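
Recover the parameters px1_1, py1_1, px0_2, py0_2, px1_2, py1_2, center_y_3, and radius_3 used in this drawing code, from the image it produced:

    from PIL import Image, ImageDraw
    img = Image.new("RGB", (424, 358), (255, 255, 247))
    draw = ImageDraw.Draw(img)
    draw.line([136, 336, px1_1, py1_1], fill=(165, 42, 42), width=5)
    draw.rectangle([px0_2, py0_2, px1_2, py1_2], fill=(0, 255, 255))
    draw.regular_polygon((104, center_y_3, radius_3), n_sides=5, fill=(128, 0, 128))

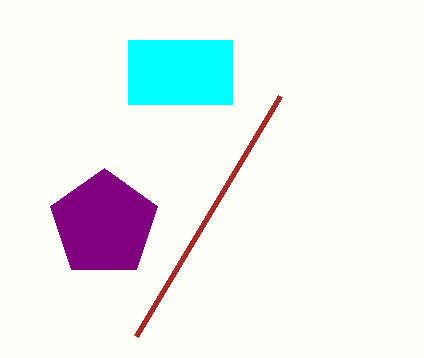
px1_1 = 280, py1_1 = 96, px0_2 = 128, py0_2 = 40, px1_2 = 232, py1_2 = 104, center_y_3 = 224, radius_3 = 56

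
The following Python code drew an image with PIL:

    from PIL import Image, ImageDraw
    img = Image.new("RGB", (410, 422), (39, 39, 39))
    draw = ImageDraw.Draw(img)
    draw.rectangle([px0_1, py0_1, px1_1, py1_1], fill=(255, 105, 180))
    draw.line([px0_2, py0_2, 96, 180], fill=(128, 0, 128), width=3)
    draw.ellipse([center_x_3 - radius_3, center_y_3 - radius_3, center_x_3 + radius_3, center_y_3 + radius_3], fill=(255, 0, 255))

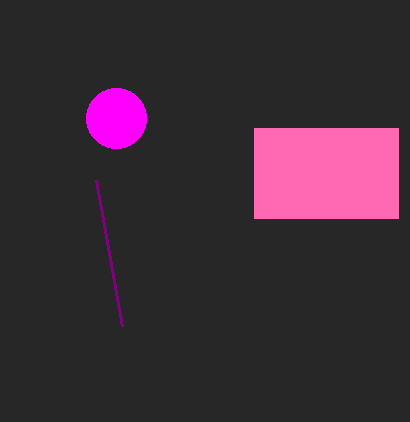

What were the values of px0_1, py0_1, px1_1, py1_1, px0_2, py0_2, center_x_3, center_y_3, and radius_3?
px0_1 = 254; py0_1 = 128; px1_1 = 398; py1_1 = 218; px0_2 = 122; py0_2 = 326; center_x_3 = 116; center_y_3 = 118; radius_3 = 30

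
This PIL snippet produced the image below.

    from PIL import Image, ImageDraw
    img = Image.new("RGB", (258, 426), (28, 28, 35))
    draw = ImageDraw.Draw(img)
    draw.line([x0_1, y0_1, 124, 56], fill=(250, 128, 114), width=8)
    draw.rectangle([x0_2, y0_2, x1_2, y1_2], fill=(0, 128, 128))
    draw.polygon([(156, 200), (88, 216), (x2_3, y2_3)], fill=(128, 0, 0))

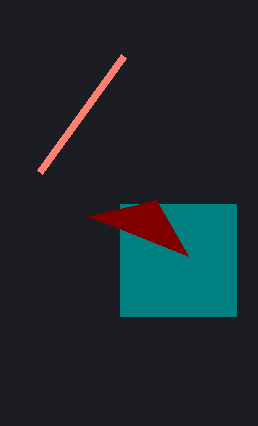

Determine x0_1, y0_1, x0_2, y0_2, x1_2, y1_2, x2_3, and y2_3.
x0_1 = 40, y0_1 = 172, x0_2 = 120, y0_2 = 204, x1_2 = 236, y1_2 = 316, x2_3 = 188, y2_3 = 256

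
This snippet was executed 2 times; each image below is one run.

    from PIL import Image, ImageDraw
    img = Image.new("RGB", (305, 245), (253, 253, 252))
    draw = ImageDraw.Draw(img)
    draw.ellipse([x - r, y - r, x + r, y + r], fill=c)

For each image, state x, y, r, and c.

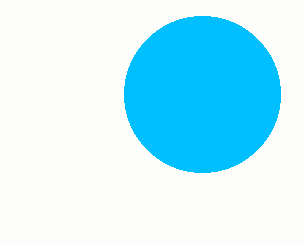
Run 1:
x = 202, y = 94, r = 78, c = 'deepskyblue'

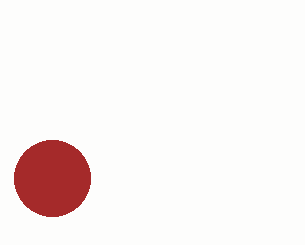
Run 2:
x = 52, y = 178, r = 38, c = 'brown'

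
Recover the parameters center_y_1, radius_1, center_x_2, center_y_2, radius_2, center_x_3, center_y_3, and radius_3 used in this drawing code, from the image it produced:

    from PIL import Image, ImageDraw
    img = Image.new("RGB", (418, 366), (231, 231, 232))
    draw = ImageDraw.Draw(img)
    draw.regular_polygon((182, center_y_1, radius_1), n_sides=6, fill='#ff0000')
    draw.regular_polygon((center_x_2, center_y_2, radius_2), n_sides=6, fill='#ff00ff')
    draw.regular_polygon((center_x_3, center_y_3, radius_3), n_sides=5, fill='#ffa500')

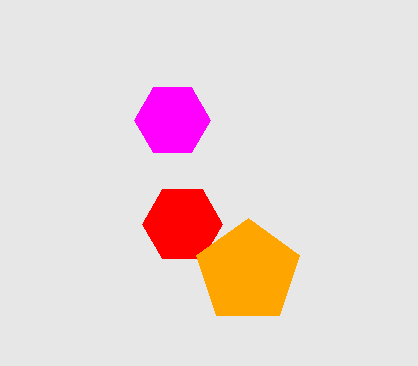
center_y_1 = 224, radius_1 = 40, center_x_2 = 172, center_y_2 = 120, radius_2 = 38, center_x_3 = 248, center_y_3 = 272, radius_3 = 54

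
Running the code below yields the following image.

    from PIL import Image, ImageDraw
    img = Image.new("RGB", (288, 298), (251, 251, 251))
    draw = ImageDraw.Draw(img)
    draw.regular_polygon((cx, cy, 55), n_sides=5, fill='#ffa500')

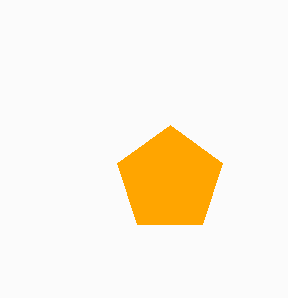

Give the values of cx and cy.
cx = 170; cy = 180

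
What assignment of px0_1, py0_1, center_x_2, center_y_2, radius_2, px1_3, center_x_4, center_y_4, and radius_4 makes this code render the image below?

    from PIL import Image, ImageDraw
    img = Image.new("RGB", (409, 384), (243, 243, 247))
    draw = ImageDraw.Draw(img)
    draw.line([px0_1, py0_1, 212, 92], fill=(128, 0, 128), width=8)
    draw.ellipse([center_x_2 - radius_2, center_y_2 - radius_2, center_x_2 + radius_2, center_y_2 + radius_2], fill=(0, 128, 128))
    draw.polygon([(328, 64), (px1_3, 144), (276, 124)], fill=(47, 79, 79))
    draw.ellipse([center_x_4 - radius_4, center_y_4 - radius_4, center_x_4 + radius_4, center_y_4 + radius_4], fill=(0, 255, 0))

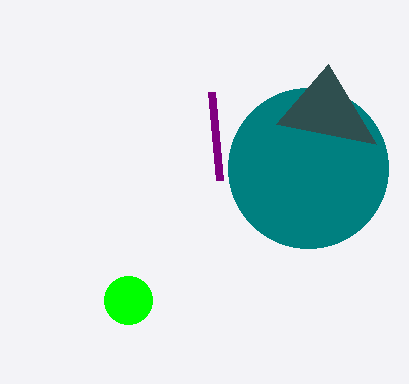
px0_1 = 220; py0_1 = 180; center_x_2 = 308; center_y_2 = 168; radius_2 = 80; px1_3 = 376; center_x_4 = 128; center_y_4 = 300; radius_4 = 24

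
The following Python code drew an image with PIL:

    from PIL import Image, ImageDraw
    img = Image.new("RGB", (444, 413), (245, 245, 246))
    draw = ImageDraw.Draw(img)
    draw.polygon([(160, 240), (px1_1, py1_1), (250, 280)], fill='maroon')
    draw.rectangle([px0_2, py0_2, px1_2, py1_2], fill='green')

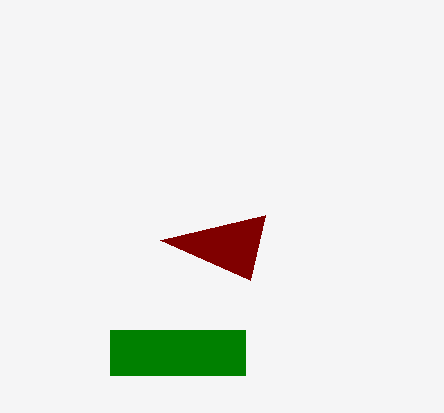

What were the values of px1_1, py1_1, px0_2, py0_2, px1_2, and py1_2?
px1_1 = 265, py1_1 = 215, px0_2 = 110, py0_2 = 330, px1_2 = 245, py1_2 = 375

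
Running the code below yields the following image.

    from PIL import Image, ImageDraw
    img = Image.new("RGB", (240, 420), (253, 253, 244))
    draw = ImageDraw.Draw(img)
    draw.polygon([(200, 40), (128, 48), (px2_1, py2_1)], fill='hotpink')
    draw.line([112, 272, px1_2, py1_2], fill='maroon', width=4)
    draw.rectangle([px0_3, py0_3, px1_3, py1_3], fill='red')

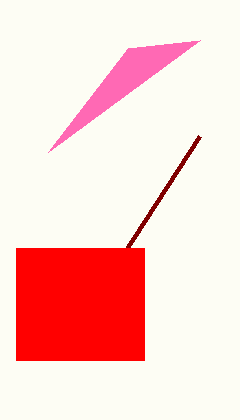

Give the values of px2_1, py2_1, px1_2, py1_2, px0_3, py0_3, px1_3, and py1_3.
px2_1 = 48
py2_1 = 152
px1_2 = 200
py1_2 = 136
px0_3 = 16
py0_3 = 248
px1_3 = 144
py1_3 = 360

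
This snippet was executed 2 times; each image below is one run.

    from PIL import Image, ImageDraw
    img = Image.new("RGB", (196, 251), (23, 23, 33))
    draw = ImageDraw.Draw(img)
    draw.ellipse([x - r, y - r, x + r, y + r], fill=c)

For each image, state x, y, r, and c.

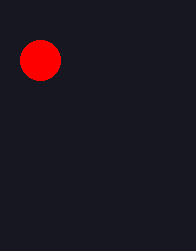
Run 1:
x = 40
y = 60
r = 20
c = 'red'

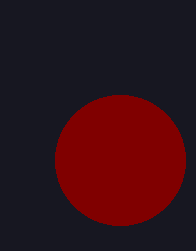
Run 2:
x = 120, y = 160, r = 65, c = 'maroon'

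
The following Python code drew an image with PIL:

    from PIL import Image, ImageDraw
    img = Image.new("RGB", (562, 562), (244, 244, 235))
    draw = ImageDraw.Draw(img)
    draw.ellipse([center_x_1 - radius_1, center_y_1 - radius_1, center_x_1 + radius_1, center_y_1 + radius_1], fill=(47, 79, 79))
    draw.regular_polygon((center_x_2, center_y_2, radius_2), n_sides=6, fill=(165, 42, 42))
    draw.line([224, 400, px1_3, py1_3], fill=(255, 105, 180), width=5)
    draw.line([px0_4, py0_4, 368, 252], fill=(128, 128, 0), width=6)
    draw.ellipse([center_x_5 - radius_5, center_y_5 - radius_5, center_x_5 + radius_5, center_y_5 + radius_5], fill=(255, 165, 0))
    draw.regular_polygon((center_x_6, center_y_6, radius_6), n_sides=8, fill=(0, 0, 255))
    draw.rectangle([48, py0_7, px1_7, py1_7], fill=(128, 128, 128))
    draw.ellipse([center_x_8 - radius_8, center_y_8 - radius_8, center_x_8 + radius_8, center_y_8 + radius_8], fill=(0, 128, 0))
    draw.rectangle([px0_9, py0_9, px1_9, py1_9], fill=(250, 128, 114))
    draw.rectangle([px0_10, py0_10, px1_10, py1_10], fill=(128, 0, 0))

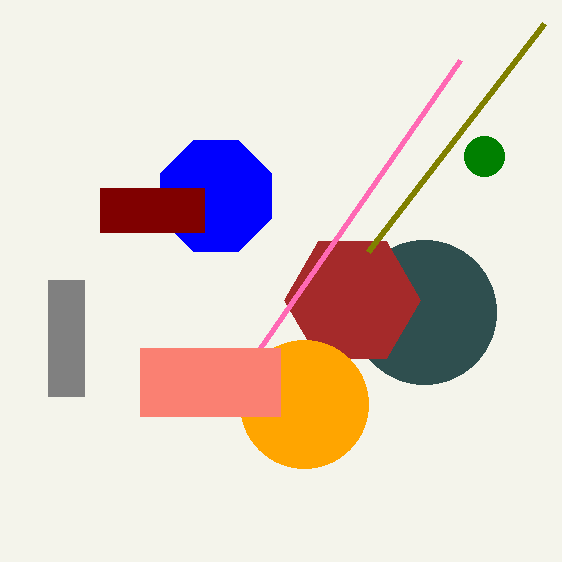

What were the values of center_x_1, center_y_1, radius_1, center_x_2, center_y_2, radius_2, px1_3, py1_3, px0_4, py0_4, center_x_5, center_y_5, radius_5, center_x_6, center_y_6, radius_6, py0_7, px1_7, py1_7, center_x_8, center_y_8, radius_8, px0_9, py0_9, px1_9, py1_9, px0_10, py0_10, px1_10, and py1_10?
center_x_1 = 424; center_y_1 = 312; radius_1 = 72; center_x_2 = 352; center_y_2 = 300; radius_2 = 68; px1_3 = 460; py1_3 = 60; px0_4 = 544; py0_4 = 24; center_x_5 = 304; center_y_5 = 404; radius_5 = 64; center_x_6 = 216; center_y_6 = 196; radius_6 = 60; py0_7 = 280; px1_7 = 84; py1_7 = 396; center_x_8 = 484; center_y_8 = 156; radius_8 = 20; px0_9 = 140; py0_9 = 348; px1_9 = 280; py1_9 = 416; px0_10 = 100; py0_10 = 188; px1_10 = 204; py1_10 = 232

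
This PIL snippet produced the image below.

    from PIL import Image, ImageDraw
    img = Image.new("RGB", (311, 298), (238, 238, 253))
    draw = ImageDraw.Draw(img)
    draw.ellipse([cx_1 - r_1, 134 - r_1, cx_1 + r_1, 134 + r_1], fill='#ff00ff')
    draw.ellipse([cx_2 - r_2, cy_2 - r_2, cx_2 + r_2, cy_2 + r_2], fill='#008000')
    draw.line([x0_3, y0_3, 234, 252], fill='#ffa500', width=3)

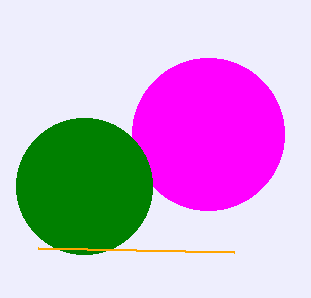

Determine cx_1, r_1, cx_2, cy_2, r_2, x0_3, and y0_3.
cx_1 = 208
r_1 = 76
cx_2 = 84
cy_2 = 186
r_2 = 68
x0_3 = 38
y0_3 = 248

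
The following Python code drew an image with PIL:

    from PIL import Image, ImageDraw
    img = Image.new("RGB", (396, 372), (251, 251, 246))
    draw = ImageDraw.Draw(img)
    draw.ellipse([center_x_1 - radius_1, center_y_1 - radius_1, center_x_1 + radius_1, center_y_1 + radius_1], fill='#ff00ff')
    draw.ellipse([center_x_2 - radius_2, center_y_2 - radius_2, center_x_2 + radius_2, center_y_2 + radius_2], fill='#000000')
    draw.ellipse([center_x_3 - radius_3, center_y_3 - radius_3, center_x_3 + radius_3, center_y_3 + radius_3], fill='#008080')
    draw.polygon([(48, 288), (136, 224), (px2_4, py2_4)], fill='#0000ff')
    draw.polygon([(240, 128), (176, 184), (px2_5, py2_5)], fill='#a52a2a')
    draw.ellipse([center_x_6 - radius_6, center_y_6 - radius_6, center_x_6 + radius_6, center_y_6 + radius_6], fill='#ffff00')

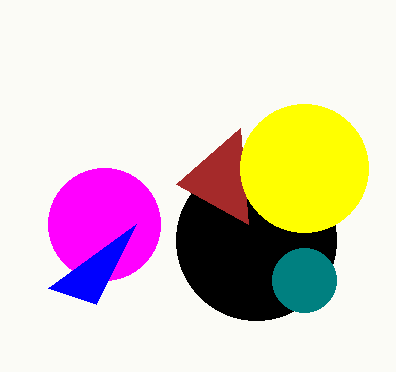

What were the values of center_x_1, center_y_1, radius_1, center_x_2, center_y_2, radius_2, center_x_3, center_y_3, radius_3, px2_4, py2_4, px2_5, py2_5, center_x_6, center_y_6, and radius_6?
center_x_1 = 104, center_y_1 = 224, radius_1 = 56, center_x_2 = 256, center_y_2 = 240, radius_2 = 80, center_x_3 = 304, center_y_3 = 280, radius_3 = 32, px2_4 = 96, py2_4 = 304, px2_5 = 248, py2_5 = 224, center_x_6 = 304, center_y_6 = 168, radius_6 = 64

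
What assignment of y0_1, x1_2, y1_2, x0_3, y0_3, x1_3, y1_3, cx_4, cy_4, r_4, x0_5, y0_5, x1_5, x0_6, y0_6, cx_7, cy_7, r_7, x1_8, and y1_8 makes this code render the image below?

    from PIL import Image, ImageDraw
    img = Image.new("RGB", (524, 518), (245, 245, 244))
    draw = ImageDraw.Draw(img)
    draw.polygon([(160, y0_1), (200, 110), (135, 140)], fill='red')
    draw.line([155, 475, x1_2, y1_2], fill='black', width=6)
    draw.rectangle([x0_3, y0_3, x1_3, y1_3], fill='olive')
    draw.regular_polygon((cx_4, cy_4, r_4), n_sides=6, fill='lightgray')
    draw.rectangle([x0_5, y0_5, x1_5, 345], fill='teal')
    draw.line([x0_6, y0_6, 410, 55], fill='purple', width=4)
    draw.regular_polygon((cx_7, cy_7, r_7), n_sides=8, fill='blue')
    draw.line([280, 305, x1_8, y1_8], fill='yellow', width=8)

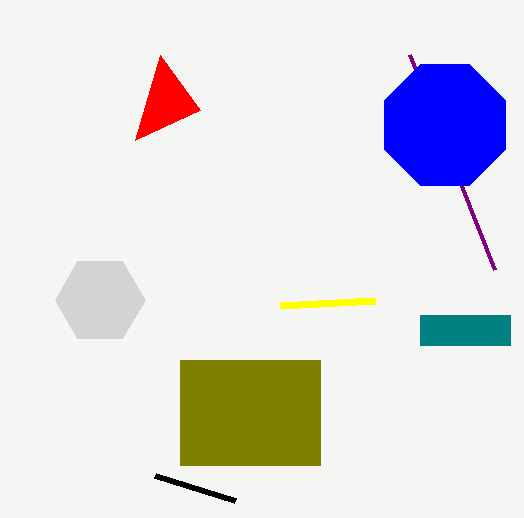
y0_1 = 55
x1_2 = 235
y1_2 = 500
x0_3 = 180
y0_3 = 360
x1_3 = 320
y1_3 = 465
cx_4 = 100
cy_4 = 300
r_4 = 45
x0_5 = 420
y0_5 = 315
x1_5 = 510
x0_6 = 495
y0_6 = 270
cx_7 = 445
cy_7 = 125
r_7 = 65
x1_8 = 375
y1_8 = 300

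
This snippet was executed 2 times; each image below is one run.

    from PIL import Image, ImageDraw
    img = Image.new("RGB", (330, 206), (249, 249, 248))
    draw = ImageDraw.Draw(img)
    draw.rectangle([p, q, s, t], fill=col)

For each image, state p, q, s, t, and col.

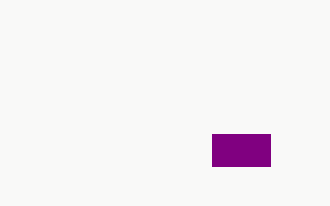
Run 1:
p = 212
q = 134
s = 270
t = 166
col = 'purple'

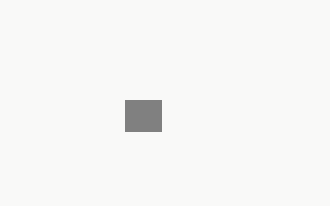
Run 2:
p = 125
q = 100
s = 161
t = 131
col = 'gray'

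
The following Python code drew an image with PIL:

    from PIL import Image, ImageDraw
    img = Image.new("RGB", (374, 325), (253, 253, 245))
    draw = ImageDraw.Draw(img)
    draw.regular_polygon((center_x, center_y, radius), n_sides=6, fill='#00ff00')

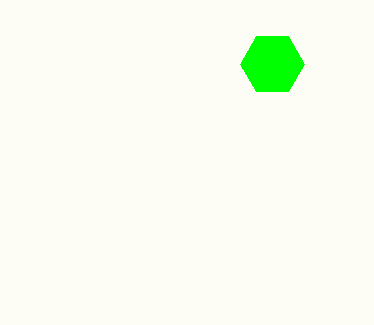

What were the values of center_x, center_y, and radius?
center_x = 272; center_y = 64; radius = 32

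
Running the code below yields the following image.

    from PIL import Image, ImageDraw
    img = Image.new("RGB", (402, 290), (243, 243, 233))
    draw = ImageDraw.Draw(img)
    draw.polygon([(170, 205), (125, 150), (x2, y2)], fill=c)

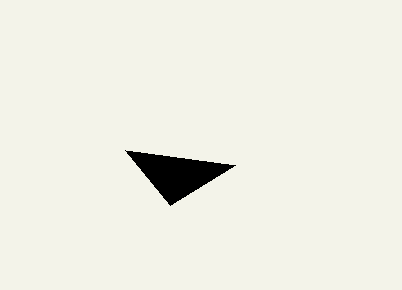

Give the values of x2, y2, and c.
x2 = 235; y2 = 165; c = 'black'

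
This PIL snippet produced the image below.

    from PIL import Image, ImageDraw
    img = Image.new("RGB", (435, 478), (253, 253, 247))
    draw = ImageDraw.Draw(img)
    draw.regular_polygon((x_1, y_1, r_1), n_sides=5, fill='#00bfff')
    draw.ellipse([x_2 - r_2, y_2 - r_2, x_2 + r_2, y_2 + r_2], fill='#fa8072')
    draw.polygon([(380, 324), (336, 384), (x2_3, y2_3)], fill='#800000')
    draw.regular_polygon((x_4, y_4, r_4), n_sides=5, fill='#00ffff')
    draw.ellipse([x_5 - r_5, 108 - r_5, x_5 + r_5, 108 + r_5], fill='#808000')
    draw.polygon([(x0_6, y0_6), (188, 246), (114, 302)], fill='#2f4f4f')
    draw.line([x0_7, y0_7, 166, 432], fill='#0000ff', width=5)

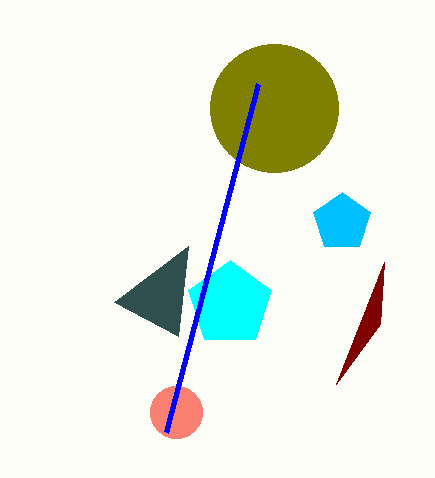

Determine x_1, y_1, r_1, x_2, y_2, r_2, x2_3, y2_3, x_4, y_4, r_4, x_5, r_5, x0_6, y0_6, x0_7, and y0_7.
x_1 = 342
y_1 = 222
r_1 = 30
x_2 = 176
y_2 = 412
r_2 = 26
x2_3 = 384
y2_3 = 262
x_4 = 230
y_4 = 304
r_4 = 44
x_5 = 274
r_5 = 64
x0_6 = 178
y0_6 = 336
x0_7 = 258
y0_7 = 84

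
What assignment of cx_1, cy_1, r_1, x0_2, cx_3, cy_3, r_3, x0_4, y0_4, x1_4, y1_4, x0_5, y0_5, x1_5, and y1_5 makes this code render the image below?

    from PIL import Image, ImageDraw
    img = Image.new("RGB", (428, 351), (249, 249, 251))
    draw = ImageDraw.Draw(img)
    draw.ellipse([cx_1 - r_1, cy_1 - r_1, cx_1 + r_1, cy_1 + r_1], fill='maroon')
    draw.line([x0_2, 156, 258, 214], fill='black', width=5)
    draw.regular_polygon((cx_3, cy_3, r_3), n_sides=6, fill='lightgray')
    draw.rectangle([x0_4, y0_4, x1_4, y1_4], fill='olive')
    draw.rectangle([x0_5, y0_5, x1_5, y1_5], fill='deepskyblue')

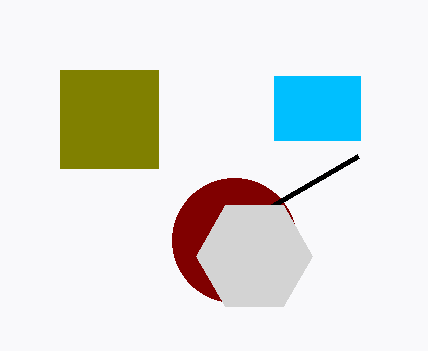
cx_1 = 234
cy_1 = 240
r_1 = 62
x0_2 = 358
cx_3 = 254
cy_3 = 256
r_3 = 58
x0_4 = 60
y0_4 = 70
x1_4 = 158
y1_4 = 168
x0_5 = 274
y0_5 = 76
x1_5 = 360
y1_5 = 140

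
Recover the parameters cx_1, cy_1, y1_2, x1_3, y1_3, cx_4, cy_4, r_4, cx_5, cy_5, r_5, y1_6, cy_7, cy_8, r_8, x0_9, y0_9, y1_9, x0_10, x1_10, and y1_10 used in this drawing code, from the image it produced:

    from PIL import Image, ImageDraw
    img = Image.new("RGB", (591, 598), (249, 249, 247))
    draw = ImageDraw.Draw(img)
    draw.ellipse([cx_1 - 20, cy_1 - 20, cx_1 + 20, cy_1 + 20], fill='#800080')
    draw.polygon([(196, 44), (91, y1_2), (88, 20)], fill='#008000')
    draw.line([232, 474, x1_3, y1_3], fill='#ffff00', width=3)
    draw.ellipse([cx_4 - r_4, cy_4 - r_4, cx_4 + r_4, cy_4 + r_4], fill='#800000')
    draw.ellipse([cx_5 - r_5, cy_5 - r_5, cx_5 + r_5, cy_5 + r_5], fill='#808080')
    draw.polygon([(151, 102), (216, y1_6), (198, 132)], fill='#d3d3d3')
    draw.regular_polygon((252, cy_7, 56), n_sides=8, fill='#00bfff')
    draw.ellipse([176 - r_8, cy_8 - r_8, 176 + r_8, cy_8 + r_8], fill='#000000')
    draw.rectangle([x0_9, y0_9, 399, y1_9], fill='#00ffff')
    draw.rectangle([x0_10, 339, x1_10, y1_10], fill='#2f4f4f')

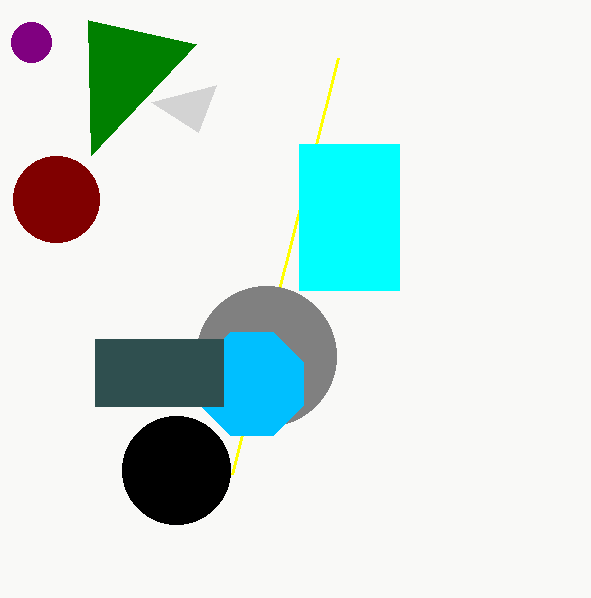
cx_1 = 31; cy_1 = 42; y1_2 = 155; x1_3 = 338; y1_3 = 58; cx_4 = 56; cy_4 = 199; r_4 = 43; cx_5 = 266; cy_5 = 356; r_5 = 70; y1_6 = 85; cy_7 = 384; cy_8 = 470; r_8 = 54; x0_9 = 299; y0_9 = 144; y1_9 = 290; x0_10 = 95; x1_10 = 223; y1_10 = 406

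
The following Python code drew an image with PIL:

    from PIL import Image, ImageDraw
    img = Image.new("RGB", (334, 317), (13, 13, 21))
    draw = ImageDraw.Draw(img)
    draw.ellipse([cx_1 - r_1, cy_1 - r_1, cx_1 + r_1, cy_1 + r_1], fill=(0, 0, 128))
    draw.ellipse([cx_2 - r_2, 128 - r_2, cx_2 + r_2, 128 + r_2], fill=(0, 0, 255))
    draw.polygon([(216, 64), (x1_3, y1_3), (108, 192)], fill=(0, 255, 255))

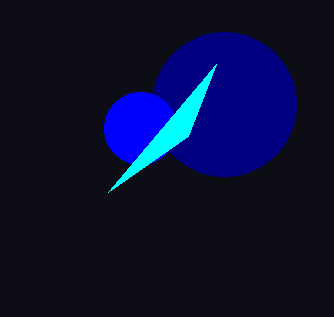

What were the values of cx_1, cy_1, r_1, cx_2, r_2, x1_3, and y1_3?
cx_1 = 224, cy_1 = 104, r_1 = 72, cx_2 = 140, r_2 = 36, x1_3 = 188, y1_3 = 136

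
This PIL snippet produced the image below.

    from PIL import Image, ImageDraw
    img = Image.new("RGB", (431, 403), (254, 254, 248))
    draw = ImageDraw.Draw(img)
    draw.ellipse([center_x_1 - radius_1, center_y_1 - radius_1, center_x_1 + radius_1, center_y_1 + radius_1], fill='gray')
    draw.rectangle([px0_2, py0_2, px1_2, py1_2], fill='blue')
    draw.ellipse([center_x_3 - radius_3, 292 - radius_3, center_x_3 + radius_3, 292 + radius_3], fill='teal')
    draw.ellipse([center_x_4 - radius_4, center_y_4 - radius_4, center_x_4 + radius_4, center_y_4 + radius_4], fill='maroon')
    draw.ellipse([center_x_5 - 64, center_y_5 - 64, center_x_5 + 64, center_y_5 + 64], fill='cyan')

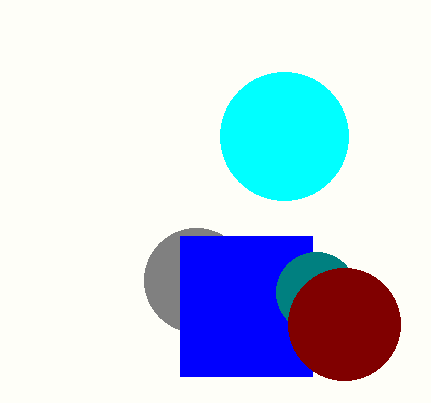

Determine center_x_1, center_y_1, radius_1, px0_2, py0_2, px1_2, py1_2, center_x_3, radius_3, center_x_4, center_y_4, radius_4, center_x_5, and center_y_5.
center_x_1 = 196
center_y_1 = 280
radius_1 = 52
px0_2 = 180
py0_2 = 236
px1_2 = 312
py1_2 = 376
center_x_3 = 316
radius_3 = 40
center_x_4 = 344
center_y_4 = 324
radius_4 = 56
center_x_5 = 284
center_y_5 = 136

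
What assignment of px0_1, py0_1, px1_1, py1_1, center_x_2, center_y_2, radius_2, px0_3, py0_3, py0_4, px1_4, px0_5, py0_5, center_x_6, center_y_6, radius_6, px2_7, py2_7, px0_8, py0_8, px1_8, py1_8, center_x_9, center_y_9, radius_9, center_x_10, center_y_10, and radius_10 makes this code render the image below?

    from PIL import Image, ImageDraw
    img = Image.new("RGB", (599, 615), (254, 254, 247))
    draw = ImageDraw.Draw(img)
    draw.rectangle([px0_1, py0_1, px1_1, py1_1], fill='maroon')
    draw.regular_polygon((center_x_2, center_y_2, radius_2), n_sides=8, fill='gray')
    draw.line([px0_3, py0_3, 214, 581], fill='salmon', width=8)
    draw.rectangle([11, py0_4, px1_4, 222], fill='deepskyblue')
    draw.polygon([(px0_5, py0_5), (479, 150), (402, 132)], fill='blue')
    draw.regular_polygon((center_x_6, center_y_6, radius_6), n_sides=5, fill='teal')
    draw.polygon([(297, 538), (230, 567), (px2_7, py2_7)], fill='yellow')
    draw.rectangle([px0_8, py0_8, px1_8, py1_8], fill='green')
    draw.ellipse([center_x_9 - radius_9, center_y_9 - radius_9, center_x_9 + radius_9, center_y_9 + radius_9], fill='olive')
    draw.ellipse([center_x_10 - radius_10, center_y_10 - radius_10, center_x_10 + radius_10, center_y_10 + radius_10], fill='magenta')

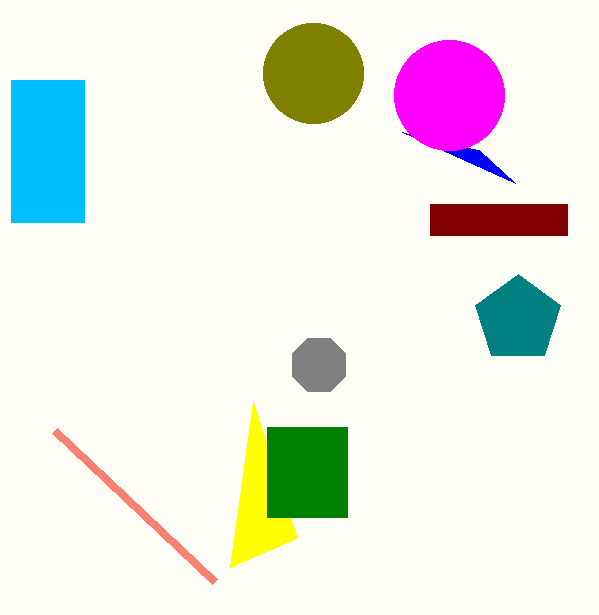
px0_1 = 430, py0_1 = 204, px1_1 = 567, py1_1 = 235, center_x_2 = 319, center_y_2 = 365, radius_2 = 29, px0_3 = 54, py0_3 = 430, py0_4 = 80, px1_4 = 84, px0_5 = 515, py0_5 = 183, center_x_6 = 518, center_y_6 = 319, radius_6 = 45, px2_7 = 253, py2_7 = 402, px0_8 = 267, py0_8 = 427, px1_8 = 347, py1_8 = 517, center_x_9 = 313, center_y_9 = 73, radius_9 = 50, center_x_10 = 449, center_y_10 = 95, radius_10 = 55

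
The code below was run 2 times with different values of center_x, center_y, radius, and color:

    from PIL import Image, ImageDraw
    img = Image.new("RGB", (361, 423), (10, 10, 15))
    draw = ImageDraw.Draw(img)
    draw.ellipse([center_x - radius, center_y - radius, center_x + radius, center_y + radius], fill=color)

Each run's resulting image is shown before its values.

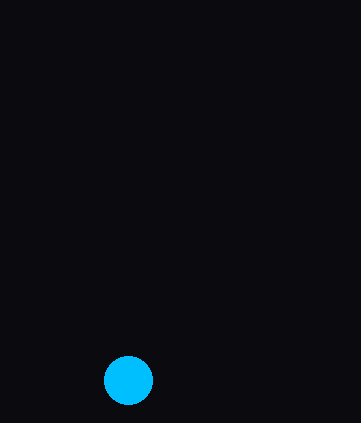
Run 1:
center_x = 128
center_y = 380
radius = 24
color = 'deepskyblue'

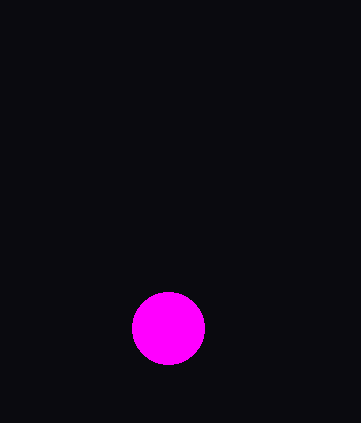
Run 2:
center_x = 168, center_y = 328, radius = 36, color = 'magenta'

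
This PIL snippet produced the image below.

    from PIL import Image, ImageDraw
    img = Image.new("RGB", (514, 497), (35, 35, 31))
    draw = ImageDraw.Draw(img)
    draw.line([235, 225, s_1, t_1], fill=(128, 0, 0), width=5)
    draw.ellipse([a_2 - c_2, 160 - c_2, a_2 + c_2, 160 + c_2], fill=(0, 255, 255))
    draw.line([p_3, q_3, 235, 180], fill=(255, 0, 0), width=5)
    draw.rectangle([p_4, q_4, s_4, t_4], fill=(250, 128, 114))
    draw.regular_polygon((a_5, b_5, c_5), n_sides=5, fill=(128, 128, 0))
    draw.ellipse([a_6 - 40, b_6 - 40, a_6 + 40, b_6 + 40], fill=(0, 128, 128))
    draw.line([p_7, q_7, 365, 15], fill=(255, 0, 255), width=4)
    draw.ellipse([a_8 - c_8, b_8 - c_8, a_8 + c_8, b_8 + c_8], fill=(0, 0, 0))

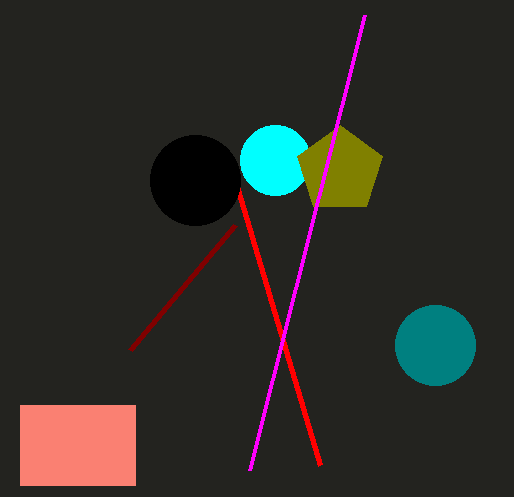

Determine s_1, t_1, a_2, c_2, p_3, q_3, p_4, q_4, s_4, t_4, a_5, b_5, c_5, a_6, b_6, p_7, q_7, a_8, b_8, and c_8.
s_1 = 130
t_1 = 350
a_2 = 275
c_2 = 35
p_3 = 320
q_3 = 465
p_4 = 20
q_4 = 405
s_4 = 135
t_4 = 485
a_5 = 340
b_5 = 170
c_5 = 45
a_6 = 435
b_6 = 345
p_7 = 250
q_7 = 470
a_8 = 195
b_8 = 180
c_8 = 45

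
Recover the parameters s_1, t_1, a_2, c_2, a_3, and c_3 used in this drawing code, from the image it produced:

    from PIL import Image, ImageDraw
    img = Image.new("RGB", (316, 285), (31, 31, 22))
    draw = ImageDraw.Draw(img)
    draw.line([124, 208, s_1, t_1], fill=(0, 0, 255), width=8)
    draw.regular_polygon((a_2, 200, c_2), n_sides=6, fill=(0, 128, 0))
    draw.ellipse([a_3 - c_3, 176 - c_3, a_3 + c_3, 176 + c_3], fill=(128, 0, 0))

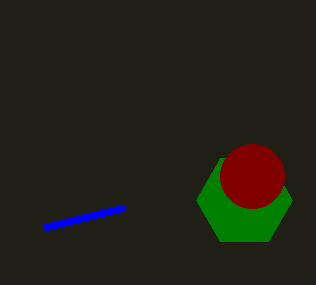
s_1 = 44
t_1 = 228
a_2 = 244
c_2 = 48
a_3 = 252
c_3 = 32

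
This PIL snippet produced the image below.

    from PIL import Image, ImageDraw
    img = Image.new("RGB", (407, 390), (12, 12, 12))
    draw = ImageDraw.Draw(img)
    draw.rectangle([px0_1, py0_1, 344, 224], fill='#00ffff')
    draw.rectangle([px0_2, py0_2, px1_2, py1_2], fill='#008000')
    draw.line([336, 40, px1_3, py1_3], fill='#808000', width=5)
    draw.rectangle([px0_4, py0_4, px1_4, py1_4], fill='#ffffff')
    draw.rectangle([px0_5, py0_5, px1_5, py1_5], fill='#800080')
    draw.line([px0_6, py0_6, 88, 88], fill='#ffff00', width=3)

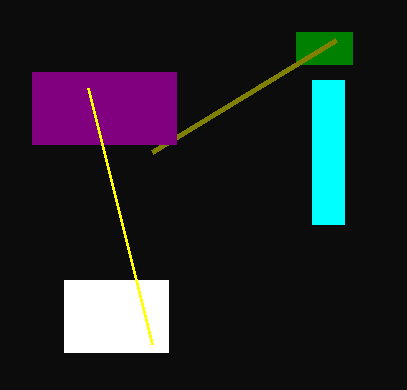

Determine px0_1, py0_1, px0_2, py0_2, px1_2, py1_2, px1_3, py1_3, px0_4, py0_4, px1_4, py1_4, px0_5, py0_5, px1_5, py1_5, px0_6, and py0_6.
px0_1 = 312, py0_1 = 80, px0_2 = 296, py0_2 = 32, px1_2 = 352, py1_2 = 64, px1_3 = 152, py1_3 = 152, px0_4 = 64, py0_4 = 280, px1_4 = 168, py1_4 = 352, px0_5 = 32, py0_5 = 72, px1_5 = 176, py1_5 = 144, px0_6 = 152, py0_6 = 344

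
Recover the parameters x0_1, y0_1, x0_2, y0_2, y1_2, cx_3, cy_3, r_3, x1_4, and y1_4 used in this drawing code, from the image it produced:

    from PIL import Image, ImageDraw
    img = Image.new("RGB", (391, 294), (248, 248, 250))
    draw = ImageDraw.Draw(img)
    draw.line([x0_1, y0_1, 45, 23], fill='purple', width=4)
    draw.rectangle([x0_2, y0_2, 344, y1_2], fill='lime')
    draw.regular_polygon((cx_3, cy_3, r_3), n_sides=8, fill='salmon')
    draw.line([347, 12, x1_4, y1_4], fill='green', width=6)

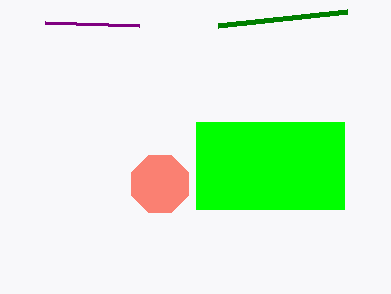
x0_1 = 139, y0_1 = 26, x0_2 = 196, y0_2 = 122, y1_2 = 209, cx_3 = 160, cy_3 = 184, r_3 = 31, x1_4 = 218, y1_4 = 26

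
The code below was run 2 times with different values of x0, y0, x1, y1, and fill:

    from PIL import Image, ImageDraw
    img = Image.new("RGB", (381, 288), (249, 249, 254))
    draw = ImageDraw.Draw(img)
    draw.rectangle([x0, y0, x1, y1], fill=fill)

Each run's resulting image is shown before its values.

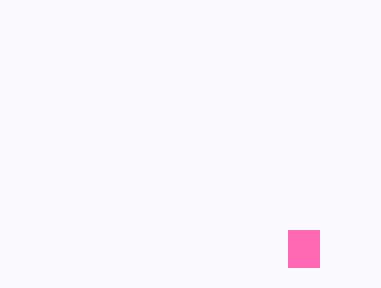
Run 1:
x0 = 288
y0 = 230
x1 = 319
y1 = 267
fill = 'hotpink'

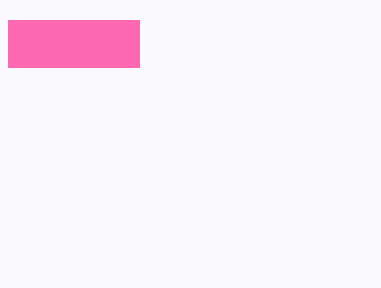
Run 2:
x0 = 8
y0 = 20
x1 = 139
y1 = 67
fill = 'hotpink'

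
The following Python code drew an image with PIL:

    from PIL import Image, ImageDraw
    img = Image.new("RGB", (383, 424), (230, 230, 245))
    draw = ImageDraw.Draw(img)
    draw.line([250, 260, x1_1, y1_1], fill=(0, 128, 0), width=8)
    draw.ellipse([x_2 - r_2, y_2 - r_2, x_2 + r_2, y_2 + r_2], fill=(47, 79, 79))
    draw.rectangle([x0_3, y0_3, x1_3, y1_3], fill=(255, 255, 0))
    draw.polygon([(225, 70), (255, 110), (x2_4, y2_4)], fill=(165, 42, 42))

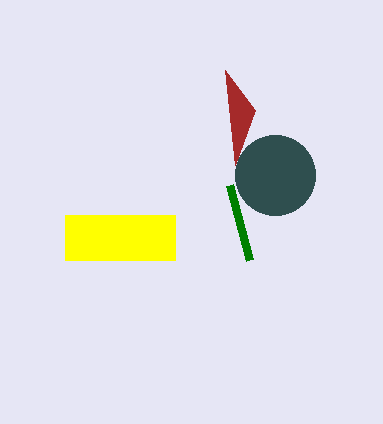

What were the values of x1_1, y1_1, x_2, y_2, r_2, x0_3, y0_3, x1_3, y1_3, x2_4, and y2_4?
x1_1 = 230, y1_1 = 185, x_2 = 275, y_2 = 175, r_2 = 40, x0_3 = 65, y0_3 = 215, x1_3 = 175, y1_3 = 260, x2_4 = 235, y2_4 = 165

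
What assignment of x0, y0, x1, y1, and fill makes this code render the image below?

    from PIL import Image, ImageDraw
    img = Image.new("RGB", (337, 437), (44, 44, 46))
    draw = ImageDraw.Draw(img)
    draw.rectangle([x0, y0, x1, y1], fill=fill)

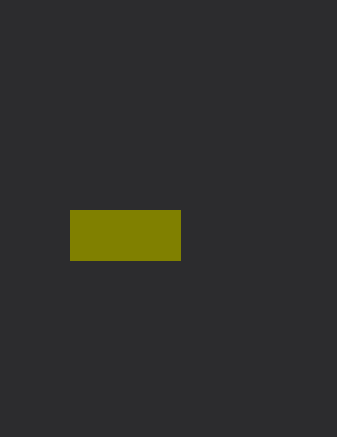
x0 = 70, y0 = 210, x1 = 180, y1 = 260, fill = 'olive'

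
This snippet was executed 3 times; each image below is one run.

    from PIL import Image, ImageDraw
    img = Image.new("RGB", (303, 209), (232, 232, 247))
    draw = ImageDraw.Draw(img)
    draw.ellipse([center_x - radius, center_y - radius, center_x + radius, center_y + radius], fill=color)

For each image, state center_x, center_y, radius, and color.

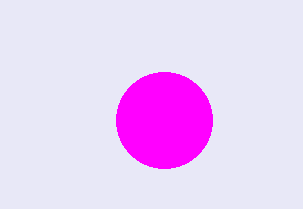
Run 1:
center_x = 164
center_y = 120
radius = 48
color = 'magenta'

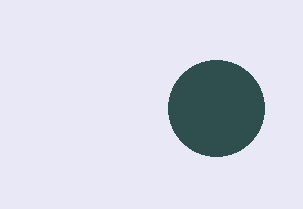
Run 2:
center_x = 216, center_y = 108, radius = 48, color = 'darkslategray'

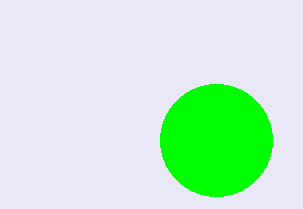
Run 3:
center_x = 216; center_y = 140; radius = 56; color = 'lime'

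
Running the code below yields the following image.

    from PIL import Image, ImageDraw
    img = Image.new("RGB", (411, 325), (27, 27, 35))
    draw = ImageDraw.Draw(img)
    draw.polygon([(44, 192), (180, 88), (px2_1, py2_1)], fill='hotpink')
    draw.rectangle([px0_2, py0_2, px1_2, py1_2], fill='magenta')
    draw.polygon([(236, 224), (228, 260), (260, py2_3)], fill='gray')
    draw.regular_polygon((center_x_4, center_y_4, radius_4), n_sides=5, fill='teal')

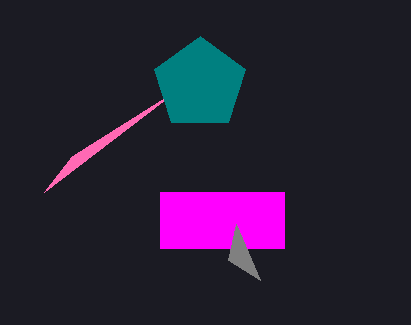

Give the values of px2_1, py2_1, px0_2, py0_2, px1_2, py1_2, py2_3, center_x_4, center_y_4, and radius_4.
px2_1 = 72; py2_1 = 156; px0_2 = 160; py0_2 = 192; px1_2 = 284; py1_2 = 248; py2_3 = 280; center_x_4 = 200; center_y_4 = 84; radius_4 = 48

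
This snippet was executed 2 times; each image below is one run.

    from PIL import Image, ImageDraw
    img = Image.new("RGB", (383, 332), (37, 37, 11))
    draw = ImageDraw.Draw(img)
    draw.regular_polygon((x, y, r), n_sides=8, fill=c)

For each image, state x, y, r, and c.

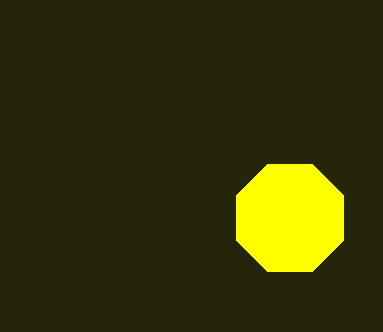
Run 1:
x = 290; y = 218; r = 58; c = 'yellow'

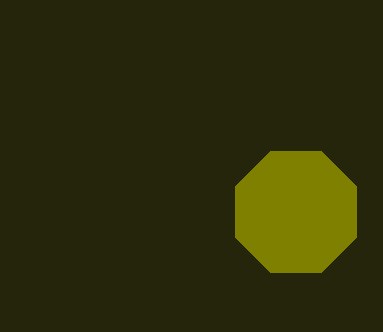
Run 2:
x = 296; y = 212; r = 66; c = 'olive'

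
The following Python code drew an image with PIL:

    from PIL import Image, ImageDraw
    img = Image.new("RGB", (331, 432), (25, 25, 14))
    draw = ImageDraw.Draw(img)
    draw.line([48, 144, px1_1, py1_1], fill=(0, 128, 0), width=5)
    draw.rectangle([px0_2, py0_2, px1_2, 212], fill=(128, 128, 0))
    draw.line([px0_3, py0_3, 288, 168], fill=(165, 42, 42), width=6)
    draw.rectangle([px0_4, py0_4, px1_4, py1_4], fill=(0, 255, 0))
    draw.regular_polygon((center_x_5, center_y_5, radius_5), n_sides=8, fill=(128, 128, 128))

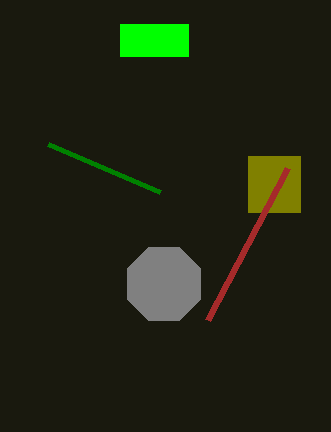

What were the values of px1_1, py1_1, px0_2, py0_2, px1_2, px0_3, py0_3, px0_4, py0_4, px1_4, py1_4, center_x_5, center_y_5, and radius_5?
px1_1 = 160, py1_1 = 192, px0_2 = 248, py0_2 = 156, px1_2 = 300, px0_3 = 208, py0_3 = 320, px0_4 = 120, py0_4 = 24, px1_4 = 188, py1_4 = 56, center_x_5 = 164, center_y_5 = 284, radius_5 = 40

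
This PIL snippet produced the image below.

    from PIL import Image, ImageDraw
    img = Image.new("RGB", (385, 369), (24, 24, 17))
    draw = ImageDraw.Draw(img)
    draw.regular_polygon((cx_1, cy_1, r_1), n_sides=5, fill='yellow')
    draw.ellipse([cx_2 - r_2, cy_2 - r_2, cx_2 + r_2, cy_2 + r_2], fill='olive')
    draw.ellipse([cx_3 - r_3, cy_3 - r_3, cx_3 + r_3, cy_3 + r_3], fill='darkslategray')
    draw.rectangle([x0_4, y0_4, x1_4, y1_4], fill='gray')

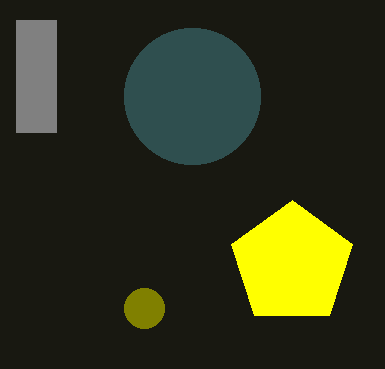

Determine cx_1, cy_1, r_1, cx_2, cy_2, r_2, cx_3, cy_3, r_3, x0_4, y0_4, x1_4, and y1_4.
cx_1 = 292
cy_1 = 264
r_1 = 64
cx_2 = 144
cy_2 = 308
r_2 = 20
cx_3 = 192
cy_3 = 96
r_3 = 68
x0_4 = 16
y0_4 = 20
x1_4 = 56
y1_4 = 132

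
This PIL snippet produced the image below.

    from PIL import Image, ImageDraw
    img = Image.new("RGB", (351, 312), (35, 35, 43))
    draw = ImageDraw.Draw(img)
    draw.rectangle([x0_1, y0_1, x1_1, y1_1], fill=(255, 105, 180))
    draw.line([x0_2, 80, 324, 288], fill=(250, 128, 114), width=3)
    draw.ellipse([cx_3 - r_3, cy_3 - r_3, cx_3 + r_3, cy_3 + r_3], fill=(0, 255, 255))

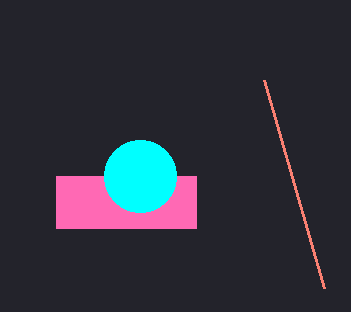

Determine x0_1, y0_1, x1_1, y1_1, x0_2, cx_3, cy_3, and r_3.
x0_1 = 56, y0_1 = 176, x1_1 = 196, y1_1 = 228, x0_2 = 264, cx_3 = 140, cy_3 = 176, r_3 = 36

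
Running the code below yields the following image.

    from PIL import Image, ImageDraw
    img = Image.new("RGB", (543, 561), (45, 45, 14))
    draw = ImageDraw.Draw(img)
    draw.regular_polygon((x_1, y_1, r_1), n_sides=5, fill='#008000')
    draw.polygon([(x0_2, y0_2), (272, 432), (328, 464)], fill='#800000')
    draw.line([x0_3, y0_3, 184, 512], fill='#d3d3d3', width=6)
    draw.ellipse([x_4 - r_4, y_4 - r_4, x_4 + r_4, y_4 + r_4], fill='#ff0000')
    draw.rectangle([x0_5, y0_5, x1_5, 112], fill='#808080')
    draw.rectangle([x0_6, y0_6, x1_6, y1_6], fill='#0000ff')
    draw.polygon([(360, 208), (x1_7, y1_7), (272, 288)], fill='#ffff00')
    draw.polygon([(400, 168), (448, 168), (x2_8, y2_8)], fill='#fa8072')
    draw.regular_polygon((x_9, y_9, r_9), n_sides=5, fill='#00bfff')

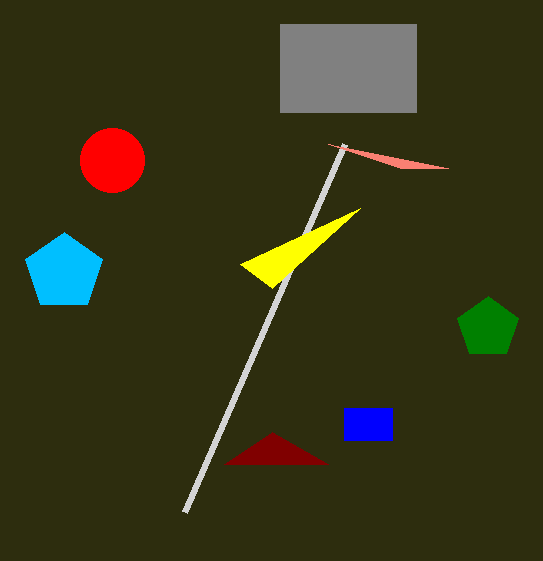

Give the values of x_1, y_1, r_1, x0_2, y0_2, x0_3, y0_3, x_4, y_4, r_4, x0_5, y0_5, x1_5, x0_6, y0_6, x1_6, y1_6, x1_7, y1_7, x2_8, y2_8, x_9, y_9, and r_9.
x_1 = 488
y_1 = 328
r_1 = 32
x0_2 = 224
y0_2 = 464
x0_3 = 344
y0_3 = 144
x_4 = 112
y_4 = 160
r_4 = 32
x0_5 = 280
y0_5 = 24
x1_5 = 416
x0_6 = 344
y0_6 = 408
x1_6 = 392
y1_6 = 440
x1_7 = 240
y1_7 = 264
x2_8 = 328
y2_8 = 144
x_9 = 64
y_9 = 272
r_9 = 40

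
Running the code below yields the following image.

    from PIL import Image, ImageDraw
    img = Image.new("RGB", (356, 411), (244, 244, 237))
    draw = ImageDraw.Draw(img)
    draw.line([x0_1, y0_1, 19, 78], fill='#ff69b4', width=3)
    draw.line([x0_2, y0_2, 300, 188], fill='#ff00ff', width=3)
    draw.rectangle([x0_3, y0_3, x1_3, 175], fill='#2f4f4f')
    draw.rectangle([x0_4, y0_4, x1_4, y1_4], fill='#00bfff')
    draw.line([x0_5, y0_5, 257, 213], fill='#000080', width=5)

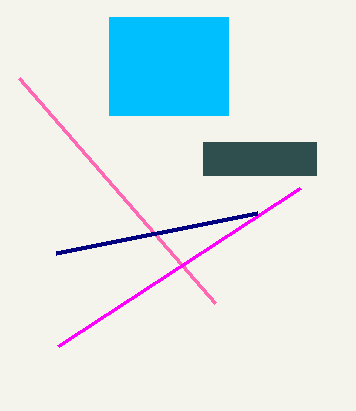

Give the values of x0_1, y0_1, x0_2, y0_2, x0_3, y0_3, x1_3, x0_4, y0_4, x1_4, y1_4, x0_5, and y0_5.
x0_1 = 215; y0_1 = 303; x0_2 = 58; y0_2 = 346; x0_3 = 203; y0_3 = 142; x1_3 = 316; x0_4 = 109; y0_4 = 17; x1_4 = 228; y1_4 = 115; x0_5 = 56; y0_5 = 253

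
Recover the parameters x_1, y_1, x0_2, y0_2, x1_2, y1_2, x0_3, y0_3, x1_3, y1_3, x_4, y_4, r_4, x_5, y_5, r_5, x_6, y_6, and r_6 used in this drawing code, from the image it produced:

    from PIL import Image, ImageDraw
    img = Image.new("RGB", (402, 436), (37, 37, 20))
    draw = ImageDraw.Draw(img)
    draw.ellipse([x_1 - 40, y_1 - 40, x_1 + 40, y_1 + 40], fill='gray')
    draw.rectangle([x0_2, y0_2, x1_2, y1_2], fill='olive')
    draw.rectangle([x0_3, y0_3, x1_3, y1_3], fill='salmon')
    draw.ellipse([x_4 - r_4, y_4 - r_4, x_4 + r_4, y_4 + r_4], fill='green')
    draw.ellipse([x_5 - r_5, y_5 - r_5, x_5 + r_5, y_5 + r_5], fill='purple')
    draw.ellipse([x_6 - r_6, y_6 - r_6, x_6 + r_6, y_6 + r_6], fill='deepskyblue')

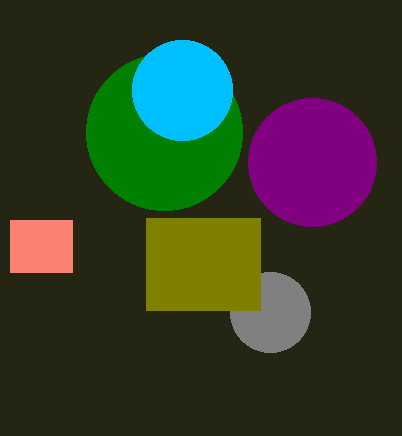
x_1 = 270
y_1 = 312
x0_2 = 146
y0_2 = 218
x1_2 = 260
y1_2 = 310
x0_3 = 10
y0_3 = 220
x1_3 = 72
y1_3 = 272
x_4 = 164
y_4 = 132
r_4 = 78
x_5 = 312
y_5 = 162
r_5 = 64
x_6 = 182
y_6 = 90
r_6 = 50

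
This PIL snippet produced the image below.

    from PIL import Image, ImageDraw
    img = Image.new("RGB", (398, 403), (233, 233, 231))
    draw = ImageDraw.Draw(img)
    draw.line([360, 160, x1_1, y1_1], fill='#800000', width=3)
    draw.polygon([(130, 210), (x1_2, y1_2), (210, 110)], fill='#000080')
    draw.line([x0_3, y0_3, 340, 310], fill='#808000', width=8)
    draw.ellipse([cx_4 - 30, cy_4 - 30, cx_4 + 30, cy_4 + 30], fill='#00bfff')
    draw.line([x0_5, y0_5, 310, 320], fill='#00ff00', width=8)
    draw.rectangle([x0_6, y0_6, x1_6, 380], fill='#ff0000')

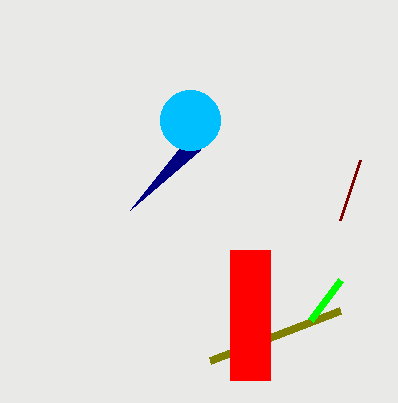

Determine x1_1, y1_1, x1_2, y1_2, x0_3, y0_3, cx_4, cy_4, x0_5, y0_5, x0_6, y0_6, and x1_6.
x1_1 = 340; y1_1 = 220; x1_2 = 200; y1_2 = 150; x0_3 = 210; y0_3 = 360; cx_4 = 190; cy_4 = 120; x0_5 = 340; y0_5 = 280; x0_6 = 230; y0_6 = 250; x1_6 = 270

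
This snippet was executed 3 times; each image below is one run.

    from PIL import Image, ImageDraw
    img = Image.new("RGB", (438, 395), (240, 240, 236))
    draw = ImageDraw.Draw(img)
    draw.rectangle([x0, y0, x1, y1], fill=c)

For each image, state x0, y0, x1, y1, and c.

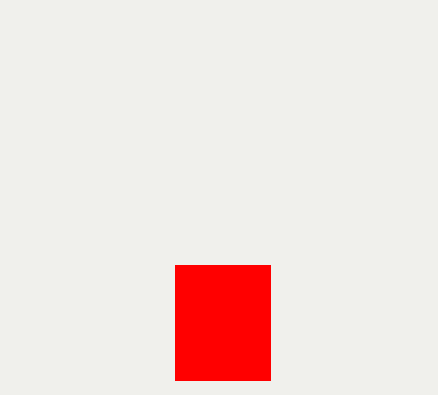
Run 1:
x0 = 175, y0 = 265, x1 = 270, y1 = 380, c = 'red'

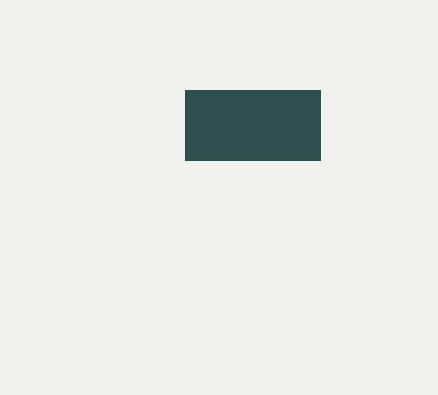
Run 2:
x0 = 185, y0 = 90, x1 = 320, y1 = 160, c = 'darkslategray'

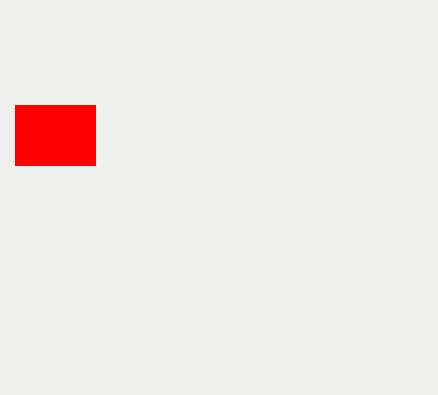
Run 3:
x0 = 15; y0 = 105; x1 = 95; y1 = 165; c = 'red'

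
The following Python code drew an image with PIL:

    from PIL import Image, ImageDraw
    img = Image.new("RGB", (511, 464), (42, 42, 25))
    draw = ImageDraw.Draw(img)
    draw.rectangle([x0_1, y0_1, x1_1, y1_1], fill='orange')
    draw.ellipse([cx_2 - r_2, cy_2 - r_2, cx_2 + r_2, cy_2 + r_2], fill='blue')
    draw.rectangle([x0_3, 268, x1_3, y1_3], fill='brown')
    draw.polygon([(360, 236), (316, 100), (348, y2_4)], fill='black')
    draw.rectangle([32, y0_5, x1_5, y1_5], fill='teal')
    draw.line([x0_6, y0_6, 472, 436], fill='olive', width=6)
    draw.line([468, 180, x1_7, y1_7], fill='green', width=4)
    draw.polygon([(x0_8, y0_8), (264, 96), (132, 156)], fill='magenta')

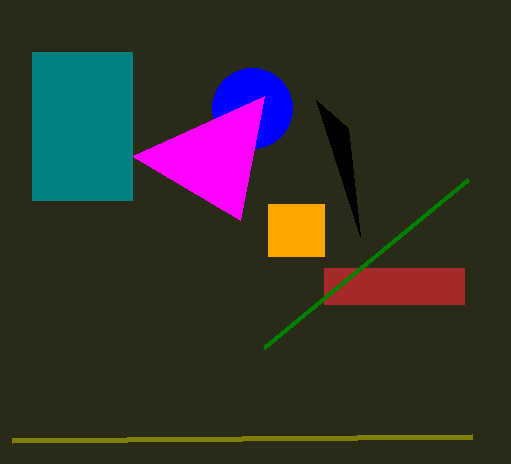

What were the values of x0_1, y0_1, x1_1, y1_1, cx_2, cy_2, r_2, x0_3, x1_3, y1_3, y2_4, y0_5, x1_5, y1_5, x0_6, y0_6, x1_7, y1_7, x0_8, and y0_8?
x0_1 = 268, y0_1 = 204, x1_1 = 324, y1_1 = 256, cx_2 = 252, cy_2 = 108, r_2 = 40, x0_3 = 324, x1_3 = 464, y1_3 = 304, y2_4 = 128, y0_5 = 52, x1_5 = 132, y1_5 = 200, x0_6 = 12, y0_6 = 440, x1_7 = 264, y1_7 = 348, x0_8 = 240, y0_8 = 220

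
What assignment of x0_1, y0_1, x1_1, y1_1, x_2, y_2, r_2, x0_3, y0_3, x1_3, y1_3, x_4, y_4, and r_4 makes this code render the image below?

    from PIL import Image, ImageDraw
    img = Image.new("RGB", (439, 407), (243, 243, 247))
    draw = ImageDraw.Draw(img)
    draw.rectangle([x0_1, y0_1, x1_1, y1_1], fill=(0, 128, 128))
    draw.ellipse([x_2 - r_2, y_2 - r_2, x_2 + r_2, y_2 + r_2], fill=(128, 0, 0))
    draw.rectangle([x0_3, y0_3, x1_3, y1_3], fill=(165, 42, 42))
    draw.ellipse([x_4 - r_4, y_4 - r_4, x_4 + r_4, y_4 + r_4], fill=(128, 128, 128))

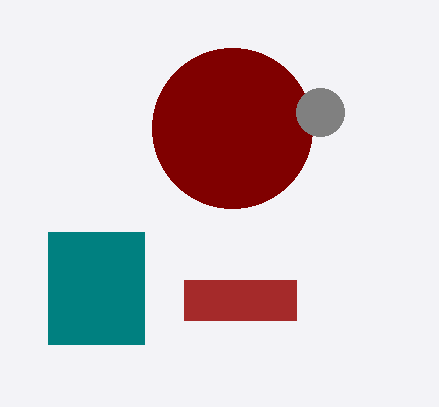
x0_1 = 48
y0_1 = 232
x1_1 = 144
y1_1 = 344
x_2 = 232
y_2 = 128
r_2 = 80
x0_3 = 184
y0_3 = 280
x1_3 = 296
y1_3 = 320
x_4 = 320
y_4 = 112
r_4 = 24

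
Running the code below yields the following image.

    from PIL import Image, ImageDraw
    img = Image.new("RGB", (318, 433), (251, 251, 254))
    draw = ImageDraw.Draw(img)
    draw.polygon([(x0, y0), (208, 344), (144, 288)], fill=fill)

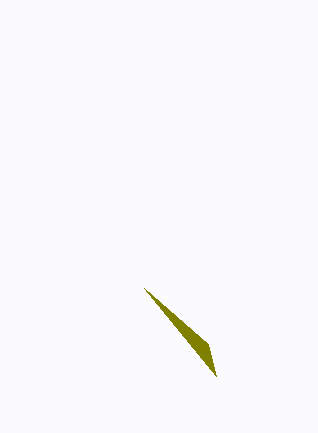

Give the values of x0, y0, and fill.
x0 = 216, y0 = 376, fill = 'olive'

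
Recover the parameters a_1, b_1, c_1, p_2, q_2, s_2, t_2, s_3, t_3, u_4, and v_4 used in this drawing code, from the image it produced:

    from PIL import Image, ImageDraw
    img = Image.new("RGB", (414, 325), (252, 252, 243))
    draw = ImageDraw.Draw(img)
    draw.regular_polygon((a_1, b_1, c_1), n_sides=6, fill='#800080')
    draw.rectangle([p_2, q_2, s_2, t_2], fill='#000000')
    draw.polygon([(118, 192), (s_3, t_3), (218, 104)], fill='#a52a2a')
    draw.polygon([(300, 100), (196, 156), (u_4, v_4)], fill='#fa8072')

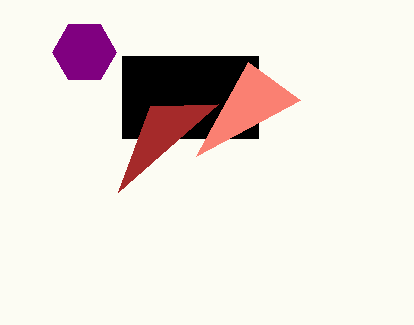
a_1 = 84; b_1 = 52; c_1 = 32; p_2 = 122; q_2 = 56; s_2 = 258; t_2 = 138; s_3 = 150; t_3 = 106; u_4 = 248; v_4 = 62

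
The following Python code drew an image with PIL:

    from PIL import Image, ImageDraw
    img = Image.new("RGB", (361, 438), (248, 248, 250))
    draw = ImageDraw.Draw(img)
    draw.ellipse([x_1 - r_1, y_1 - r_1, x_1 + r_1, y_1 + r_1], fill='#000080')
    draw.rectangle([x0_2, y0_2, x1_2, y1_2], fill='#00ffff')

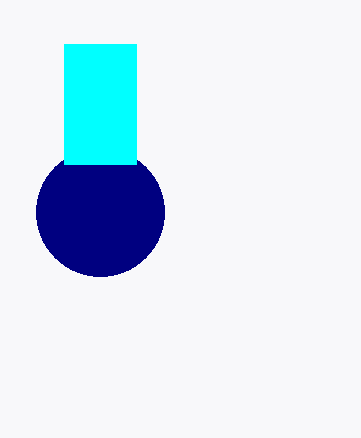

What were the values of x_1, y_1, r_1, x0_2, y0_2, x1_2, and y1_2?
x_1 = 100
y_1 = 212
r_1 = 64
x0_2 = 64
y0_2 = 44
x1_2 = 136
y1_2 = 164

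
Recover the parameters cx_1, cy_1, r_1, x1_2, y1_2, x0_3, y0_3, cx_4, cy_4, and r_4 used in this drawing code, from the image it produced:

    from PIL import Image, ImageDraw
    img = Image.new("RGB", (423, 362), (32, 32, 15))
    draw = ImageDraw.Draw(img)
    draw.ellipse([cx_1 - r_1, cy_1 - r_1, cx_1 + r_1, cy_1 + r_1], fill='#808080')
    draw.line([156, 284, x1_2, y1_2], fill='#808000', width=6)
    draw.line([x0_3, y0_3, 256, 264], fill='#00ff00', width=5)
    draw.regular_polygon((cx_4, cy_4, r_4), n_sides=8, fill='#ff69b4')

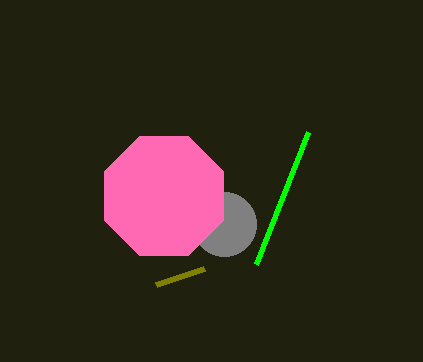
cx_1 = 224, cy_1 = 224, r_1 = 32, x1_2 = 204, y1_2 = 268, x0_3 = 308, y0_3 = 132, cx_4 = 164, cy_4 = 196, r_4 = 64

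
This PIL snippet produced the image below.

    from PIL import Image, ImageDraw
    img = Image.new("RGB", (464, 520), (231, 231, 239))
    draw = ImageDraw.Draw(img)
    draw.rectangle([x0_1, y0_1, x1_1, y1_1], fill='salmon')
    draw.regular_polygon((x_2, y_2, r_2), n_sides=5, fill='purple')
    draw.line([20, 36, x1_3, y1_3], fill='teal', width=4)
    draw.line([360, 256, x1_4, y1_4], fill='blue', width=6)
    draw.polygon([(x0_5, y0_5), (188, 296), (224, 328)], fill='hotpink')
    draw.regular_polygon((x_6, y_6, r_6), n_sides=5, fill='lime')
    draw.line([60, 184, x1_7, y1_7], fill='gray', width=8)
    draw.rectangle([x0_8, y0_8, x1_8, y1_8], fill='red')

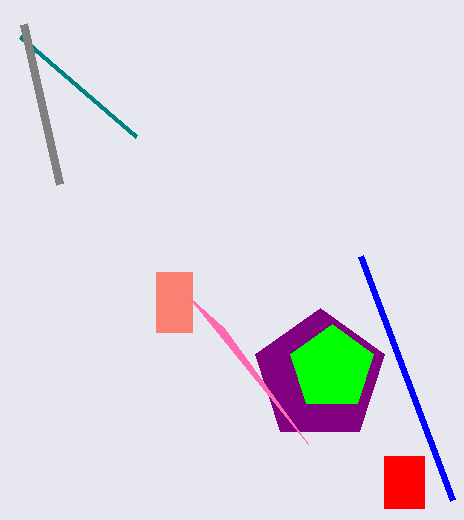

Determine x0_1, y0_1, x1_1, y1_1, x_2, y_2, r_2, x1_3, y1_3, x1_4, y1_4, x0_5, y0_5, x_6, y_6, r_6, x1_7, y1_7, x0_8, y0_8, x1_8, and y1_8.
x0_1 = 156; y0_1 = 272; x1_1 = 192; y1_1 = 332; x_2 = 320; y_2 = 376; r_2 = 68; x1_3 = 136; y1_3 = 136; x1_4 = 452; y1_4 = 500; x0_5 = 308; y0_5 = 444; x_6 = 332; y_6 = 368; r_6 = 44; x1_7 = 24; y1_7 = 24; x0_8 = 384; y0_8 = 456; x1_8 = 424; y1_8 = 508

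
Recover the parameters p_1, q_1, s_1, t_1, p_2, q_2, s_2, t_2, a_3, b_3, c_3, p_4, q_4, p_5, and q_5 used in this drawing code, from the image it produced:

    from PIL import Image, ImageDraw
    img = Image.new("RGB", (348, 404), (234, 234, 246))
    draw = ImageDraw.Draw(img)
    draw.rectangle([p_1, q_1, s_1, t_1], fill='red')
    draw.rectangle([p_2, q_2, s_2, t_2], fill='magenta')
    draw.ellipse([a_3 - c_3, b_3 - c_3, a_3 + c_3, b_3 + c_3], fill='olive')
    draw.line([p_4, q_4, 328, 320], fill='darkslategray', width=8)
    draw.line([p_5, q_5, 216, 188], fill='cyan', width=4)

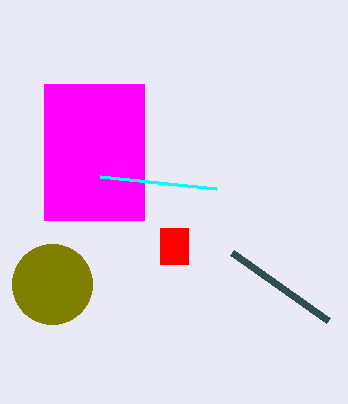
p_1 = 160
q_1 = 228
s_1 = 188
t_1 = 264
p_2 = 44
q_2 = 84
s_2 = 144
t_2 = 220
a_3 = 52
b_3 = 284
c_3 = 40
p_4 = 232
q_4 = 252
p_5 = 100
q_5 = 176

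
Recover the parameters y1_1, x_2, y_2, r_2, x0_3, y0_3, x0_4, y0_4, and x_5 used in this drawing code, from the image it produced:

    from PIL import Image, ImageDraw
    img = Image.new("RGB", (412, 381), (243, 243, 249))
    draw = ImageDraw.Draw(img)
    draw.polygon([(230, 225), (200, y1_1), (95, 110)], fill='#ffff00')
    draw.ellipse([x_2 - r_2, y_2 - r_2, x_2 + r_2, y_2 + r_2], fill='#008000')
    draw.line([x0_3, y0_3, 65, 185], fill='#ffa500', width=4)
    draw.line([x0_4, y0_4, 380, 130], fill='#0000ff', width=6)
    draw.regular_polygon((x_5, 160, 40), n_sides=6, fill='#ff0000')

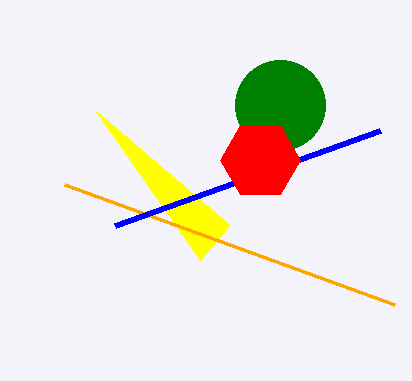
y1_1 = 260; x_2 = 280; y_2 = 105; r_2 = 45; x0_3 = 395; y0_3 = 305; x0_4 = 115; y0_4 = 225; x_5 = 260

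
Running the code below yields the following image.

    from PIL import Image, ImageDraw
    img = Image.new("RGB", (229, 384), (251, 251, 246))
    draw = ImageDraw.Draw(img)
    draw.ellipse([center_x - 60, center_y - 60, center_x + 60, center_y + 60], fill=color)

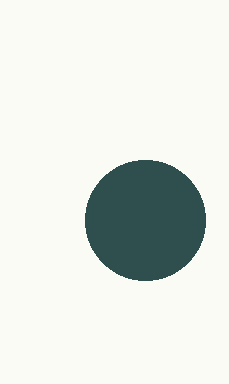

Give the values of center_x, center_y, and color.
center_x = 145, center_y = 220, color = 'darkslategray'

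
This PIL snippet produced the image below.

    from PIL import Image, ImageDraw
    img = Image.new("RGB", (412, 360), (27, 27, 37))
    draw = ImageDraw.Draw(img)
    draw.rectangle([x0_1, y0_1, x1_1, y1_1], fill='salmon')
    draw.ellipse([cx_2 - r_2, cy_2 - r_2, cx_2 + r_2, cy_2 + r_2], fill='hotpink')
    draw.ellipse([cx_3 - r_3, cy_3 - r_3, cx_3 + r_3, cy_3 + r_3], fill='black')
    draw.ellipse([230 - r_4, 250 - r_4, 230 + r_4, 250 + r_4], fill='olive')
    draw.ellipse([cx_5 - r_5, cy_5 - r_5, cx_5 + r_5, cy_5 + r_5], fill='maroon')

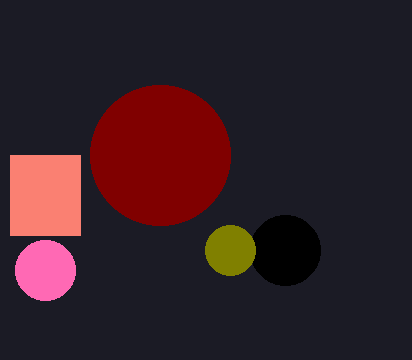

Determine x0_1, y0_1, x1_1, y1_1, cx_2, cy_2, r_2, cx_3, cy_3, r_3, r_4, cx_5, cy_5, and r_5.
x0_1 = 10; y0_1 = 155; x1_1 = 80; y1_1 = 235; cx_2 = 45; cy_2 = 270; r_2 = 30; cx_3 = 285; cy_3 = 250; r_3 = 35; r_4 = 25; cx_5 = 160; cy_5 = 155; r_5 = 70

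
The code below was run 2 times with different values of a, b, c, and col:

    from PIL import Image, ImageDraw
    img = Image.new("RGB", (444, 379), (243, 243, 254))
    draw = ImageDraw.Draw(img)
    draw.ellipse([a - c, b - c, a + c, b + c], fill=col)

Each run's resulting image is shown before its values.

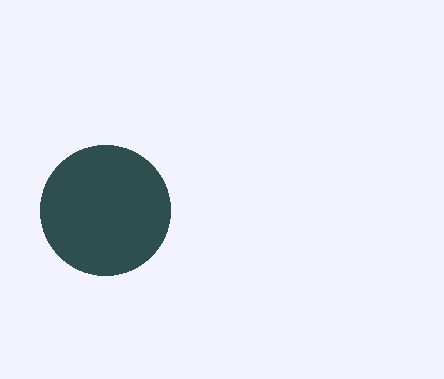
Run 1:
a = 105; b = 210; c = 65; col = 'darkslategray'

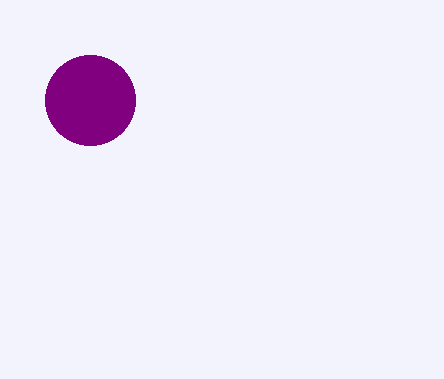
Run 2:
a = 90, b = 100, c = 45, col = 'purple'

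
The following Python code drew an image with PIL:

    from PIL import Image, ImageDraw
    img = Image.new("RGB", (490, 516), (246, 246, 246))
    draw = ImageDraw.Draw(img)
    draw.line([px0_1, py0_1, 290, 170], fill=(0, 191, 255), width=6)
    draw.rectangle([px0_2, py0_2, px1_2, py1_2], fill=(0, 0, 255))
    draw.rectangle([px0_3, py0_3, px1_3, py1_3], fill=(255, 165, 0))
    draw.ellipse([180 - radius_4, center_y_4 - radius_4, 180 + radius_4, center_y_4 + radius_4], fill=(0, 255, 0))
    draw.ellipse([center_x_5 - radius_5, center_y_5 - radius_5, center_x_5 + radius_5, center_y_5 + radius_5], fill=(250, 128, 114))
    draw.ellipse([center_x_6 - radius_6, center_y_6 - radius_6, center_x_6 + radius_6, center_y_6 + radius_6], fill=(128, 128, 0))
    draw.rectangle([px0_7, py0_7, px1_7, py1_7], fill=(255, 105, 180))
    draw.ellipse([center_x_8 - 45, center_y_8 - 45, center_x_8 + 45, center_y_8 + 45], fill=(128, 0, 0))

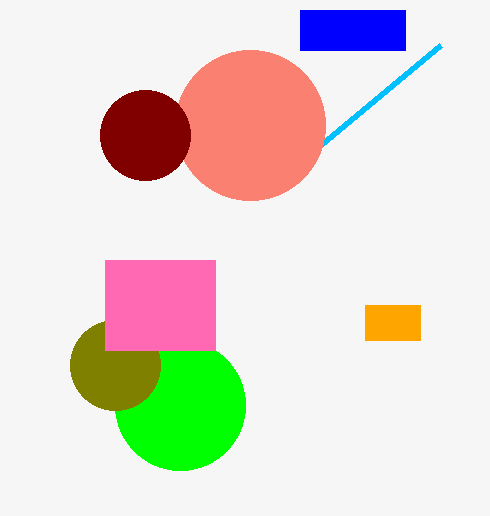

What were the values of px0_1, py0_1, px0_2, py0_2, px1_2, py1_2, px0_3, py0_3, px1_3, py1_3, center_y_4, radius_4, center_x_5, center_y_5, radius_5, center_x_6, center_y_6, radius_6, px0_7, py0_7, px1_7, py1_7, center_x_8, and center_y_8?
px0_1 = 440; py0_1 = 45; px0_2 = 300; py0_2 = 10; px1_2 = 405; py1_2 = 50; px0_3 = 365; py0_3 = 305; px1_3 = 420; py1_3 = 340; center_y_4 = 405; radius_4 = 65; center_x_5 = 250; center_y_5 = 125; radius_5 = 75; center_x_6 = 115; center_y_6 = 365; radius_6 = 45; px0_7 = 105; py0_7 = 260; px1_7 = 215; py1_7 = 350; center_x_8 = 145; center_y_8 = 135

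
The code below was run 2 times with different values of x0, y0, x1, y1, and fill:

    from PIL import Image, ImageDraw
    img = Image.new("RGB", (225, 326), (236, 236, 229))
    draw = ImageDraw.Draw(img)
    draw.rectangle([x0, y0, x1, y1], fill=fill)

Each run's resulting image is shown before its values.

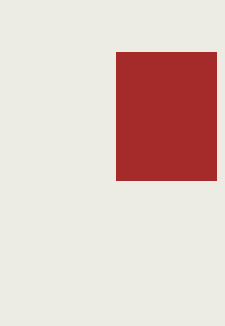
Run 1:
x0 = 116
y0 = 52
x1 = 216
y1 = 180
fill = 'brown'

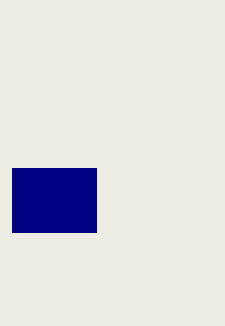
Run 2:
x0 = 12, y0 = 168, x1 = 96, y1 = 232, fill = 'navy'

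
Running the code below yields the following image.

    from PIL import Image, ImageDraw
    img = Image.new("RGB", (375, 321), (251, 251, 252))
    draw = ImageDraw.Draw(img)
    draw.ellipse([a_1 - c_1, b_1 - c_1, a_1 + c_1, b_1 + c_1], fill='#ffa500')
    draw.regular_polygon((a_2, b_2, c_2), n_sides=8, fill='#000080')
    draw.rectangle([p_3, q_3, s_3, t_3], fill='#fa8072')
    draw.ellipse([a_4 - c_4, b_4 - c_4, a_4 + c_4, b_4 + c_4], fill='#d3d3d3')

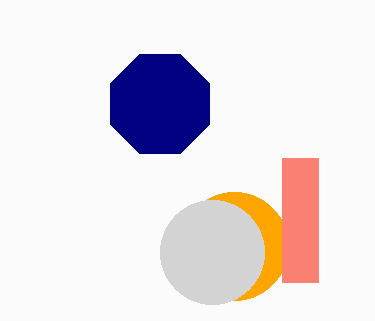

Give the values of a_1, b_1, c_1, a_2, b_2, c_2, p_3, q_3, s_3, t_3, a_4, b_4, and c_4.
a_1 = 234
b_1 = 246
c_1 = 54
a_2 = 160
b_2 = 104
c_2 = 54
p_3 = 282
q_3 = 158
s_3 = 318
t_3 = 282
a_4 = 212
b_4 = 252
c_4 = 52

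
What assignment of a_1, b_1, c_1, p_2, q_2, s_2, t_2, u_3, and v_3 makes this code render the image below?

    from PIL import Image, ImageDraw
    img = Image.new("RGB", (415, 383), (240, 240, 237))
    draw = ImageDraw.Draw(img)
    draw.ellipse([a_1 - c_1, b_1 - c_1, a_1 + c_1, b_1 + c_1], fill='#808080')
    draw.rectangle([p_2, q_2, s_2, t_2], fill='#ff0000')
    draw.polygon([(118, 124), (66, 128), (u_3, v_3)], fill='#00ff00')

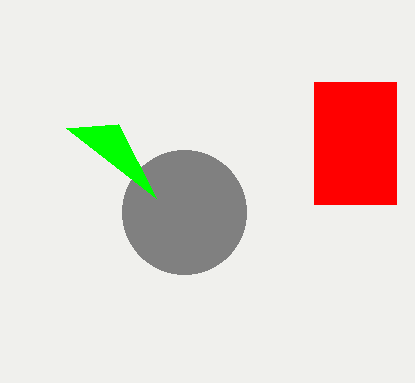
a_1 = 184; b_1 = 212; c_1 = 62; p_2 = 314; q_2 = 82; s_2 = 396; t_2 = 204; u_3 = 156; v_3 = 198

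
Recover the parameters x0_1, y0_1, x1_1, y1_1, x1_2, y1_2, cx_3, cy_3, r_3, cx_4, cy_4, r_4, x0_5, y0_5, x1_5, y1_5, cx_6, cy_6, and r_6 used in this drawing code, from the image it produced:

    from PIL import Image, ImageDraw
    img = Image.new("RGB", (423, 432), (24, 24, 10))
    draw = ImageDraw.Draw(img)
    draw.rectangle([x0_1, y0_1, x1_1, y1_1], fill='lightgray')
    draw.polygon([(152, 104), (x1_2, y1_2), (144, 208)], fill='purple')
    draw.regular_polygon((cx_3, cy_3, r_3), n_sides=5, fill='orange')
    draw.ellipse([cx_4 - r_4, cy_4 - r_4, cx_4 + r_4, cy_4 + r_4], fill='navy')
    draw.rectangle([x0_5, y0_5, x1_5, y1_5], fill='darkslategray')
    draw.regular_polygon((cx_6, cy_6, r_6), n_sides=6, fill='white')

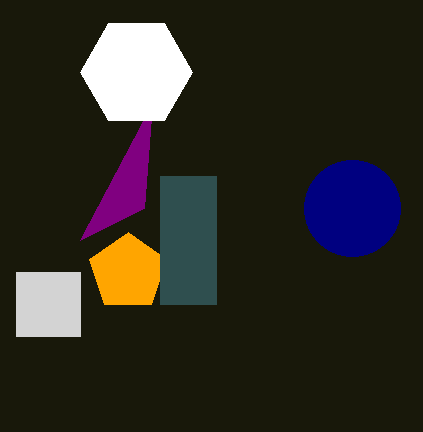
x0_1 = 16
y0_1 = 272
x1_1 = 80
y1_1 = 336
x1_2 = 80
y1_2 = 240
cx_3 = 128
cy_3 = 272
r_3 = 40
cx_4 = 352
cy_4 = 208
r_4 = 48
x0_5 = 160
y0_5 = 176
x1_5 = 216
y1_5 = 304
cx_6 = 136
cy_6 = 72
r_6 = 56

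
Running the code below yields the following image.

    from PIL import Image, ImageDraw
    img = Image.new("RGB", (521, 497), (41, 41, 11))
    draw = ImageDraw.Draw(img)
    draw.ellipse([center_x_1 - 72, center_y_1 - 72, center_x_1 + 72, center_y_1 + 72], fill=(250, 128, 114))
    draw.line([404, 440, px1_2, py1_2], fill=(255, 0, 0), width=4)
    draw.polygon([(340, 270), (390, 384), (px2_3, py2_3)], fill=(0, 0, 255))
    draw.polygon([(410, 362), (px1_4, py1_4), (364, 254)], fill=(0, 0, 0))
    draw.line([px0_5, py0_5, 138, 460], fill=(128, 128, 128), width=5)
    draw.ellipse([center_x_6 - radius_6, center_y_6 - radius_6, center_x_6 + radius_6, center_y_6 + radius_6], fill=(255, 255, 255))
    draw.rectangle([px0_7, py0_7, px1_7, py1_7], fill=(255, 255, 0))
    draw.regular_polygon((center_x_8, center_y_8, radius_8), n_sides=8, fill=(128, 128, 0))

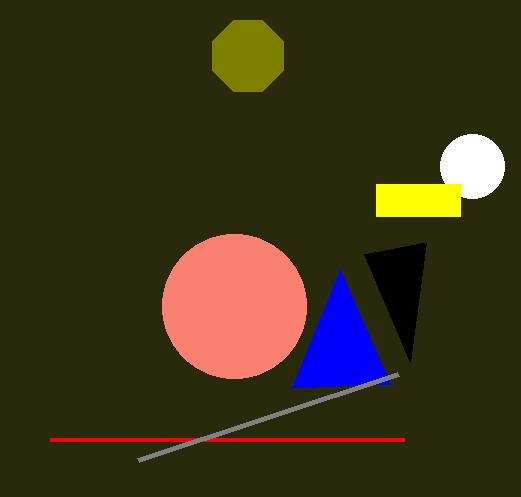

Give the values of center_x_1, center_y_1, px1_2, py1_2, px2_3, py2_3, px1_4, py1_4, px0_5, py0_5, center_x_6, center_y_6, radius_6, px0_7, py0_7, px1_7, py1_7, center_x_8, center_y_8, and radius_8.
center_x_1 = 234, center_y_1 = 306, px1_2 = 50, py1_2 = 440, px2_3 = 292, py2_3 = 388, px1_4 = 426, py1_4 = 242, px0_5 = 398, py0_5 = 374, center_x_6 = 472, center_y_6 = 166, radius_6 = 32, px0_7 = 376, py0_7 = 184, px1_7 = 460, py1_7 = 216, center_x_8 = 248, center_y_8 = 56, radius_8 = 38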